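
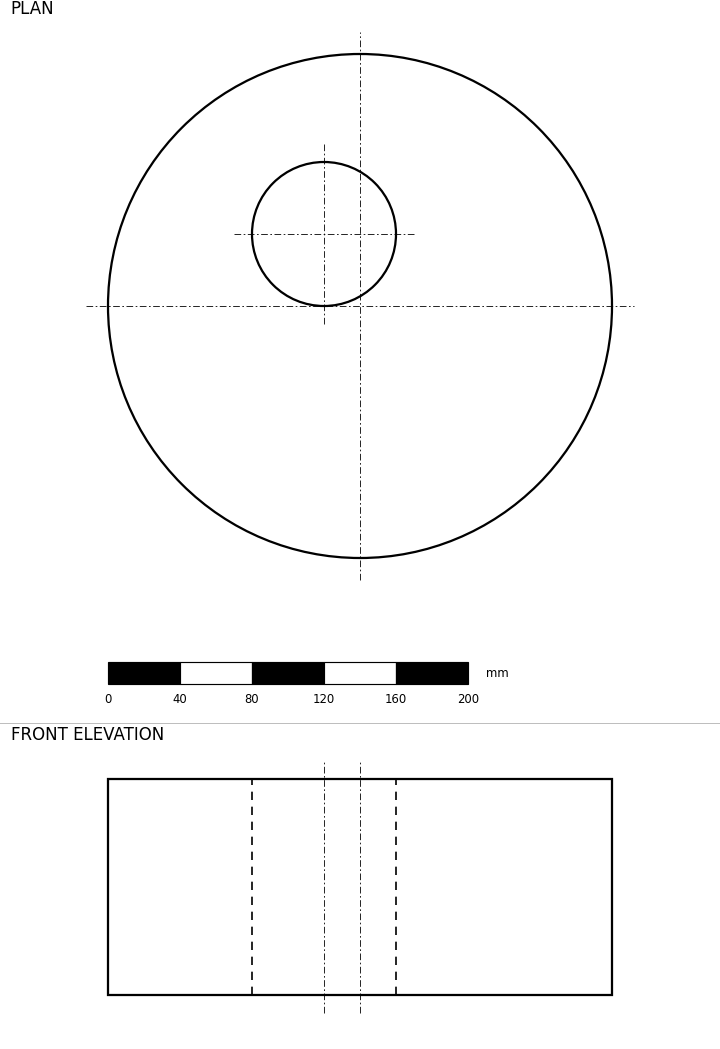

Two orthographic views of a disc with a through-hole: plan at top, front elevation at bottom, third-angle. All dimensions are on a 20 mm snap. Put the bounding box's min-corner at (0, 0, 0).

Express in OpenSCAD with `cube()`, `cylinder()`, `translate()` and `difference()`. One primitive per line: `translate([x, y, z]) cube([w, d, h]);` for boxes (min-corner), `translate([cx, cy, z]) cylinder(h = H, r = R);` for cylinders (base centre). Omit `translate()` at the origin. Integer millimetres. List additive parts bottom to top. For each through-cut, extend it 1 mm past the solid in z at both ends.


difference() {
  translate([140, 140, 0]) cylinder(h = 120, r = 140);
  translate([120, 180, -1]) cylinder(h = 122, r = 40);
}


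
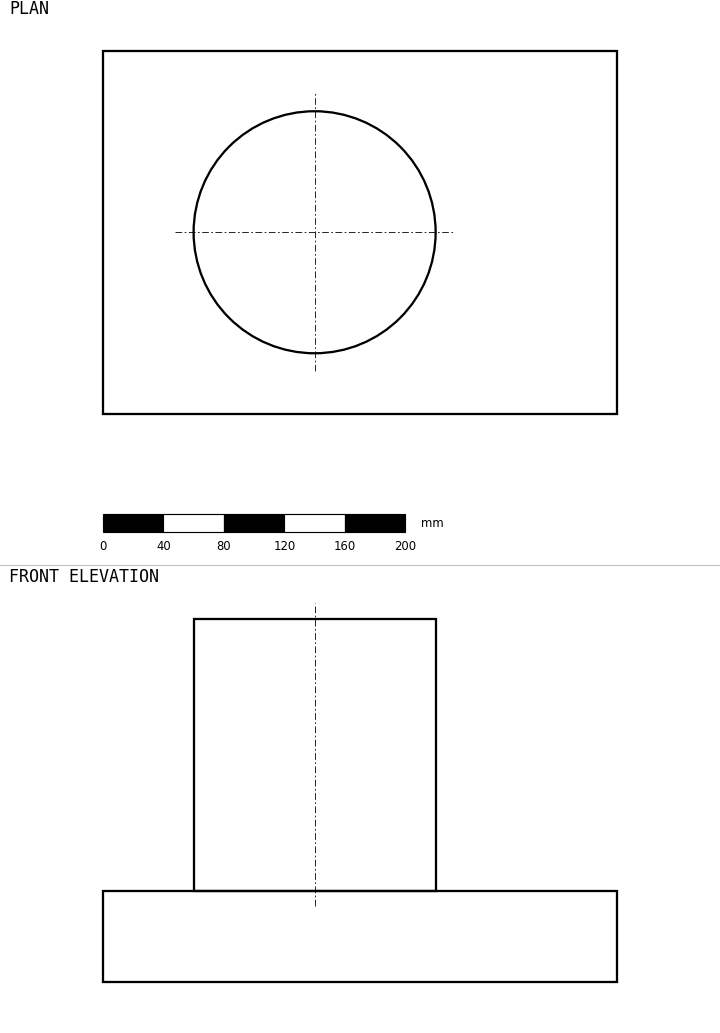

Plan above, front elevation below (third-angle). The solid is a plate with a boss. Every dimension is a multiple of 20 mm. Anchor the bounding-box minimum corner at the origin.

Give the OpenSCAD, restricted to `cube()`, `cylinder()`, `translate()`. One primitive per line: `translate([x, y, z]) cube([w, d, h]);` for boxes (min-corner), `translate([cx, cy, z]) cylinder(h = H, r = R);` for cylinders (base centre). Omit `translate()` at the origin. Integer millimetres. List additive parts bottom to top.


cube([340, 240, 60]);
translate([140, 120, 60]) cylinder(h = 180, r = 80);


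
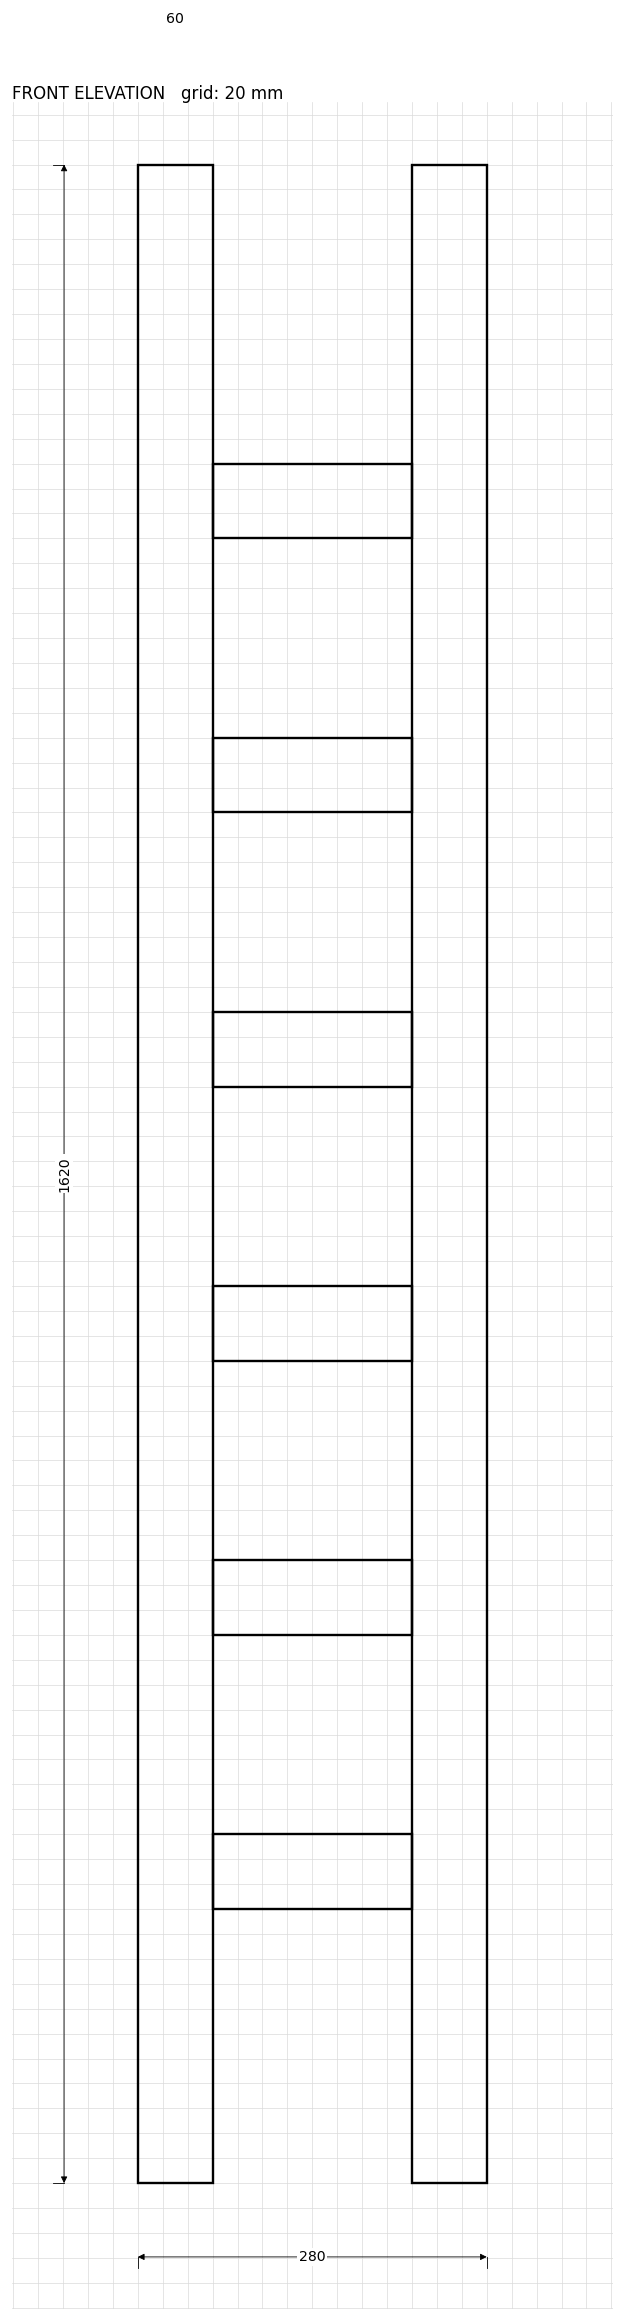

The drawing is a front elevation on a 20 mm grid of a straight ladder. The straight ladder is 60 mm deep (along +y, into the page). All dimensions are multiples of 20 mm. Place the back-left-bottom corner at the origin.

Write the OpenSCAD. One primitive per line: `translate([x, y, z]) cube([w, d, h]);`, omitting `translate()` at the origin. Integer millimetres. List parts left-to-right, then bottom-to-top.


cube([60, 60, 1620]);
translate([60, 0, 220]) cube([160, 60, 60]);
translate([60, 0, 440]) cube([160, 60, 60]);
translate([60, 0, 660]) cube([160, 60, 60]);
translate([60, 0, 880]) cube([160, 60, 60]);
translate([60, 0, 1100]) cube([160, 60, 60]);
translate([60, 0, 1320]) cube([160, 60, 60]);
translate([220, 0, 0]) cube([60, 60, 1620]);


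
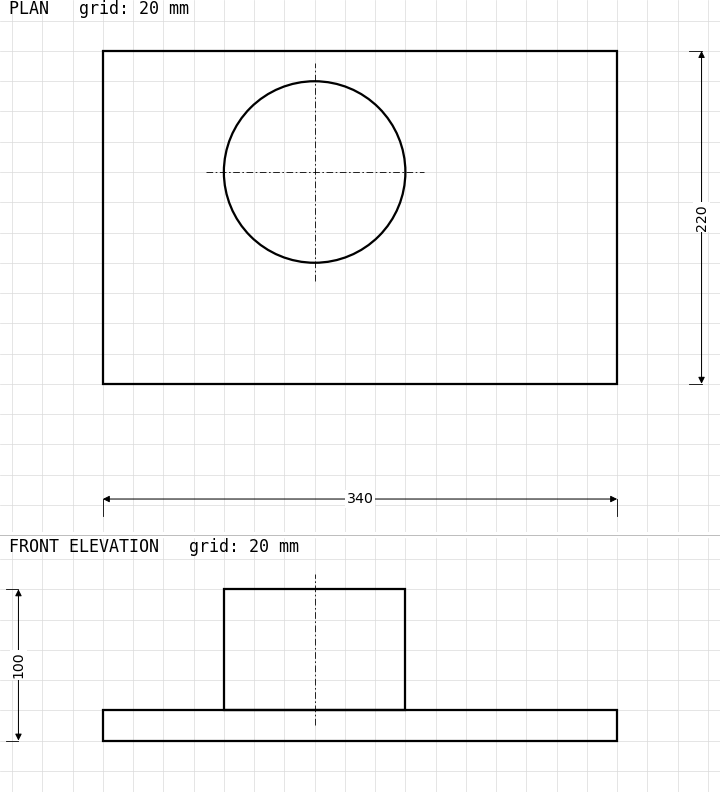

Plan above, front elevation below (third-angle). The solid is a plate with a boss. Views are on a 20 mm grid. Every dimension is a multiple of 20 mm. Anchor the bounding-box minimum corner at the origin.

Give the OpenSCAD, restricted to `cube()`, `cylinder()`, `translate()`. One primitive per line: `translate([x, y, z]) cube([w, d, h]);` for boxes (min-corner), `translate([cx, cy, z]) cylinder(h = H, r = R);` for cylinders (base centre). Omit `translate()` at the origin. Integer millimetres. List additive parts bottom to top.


cube([340, 220, 20]);
translate([140, 140, 20]) cylinder(h = 80, r = 60);


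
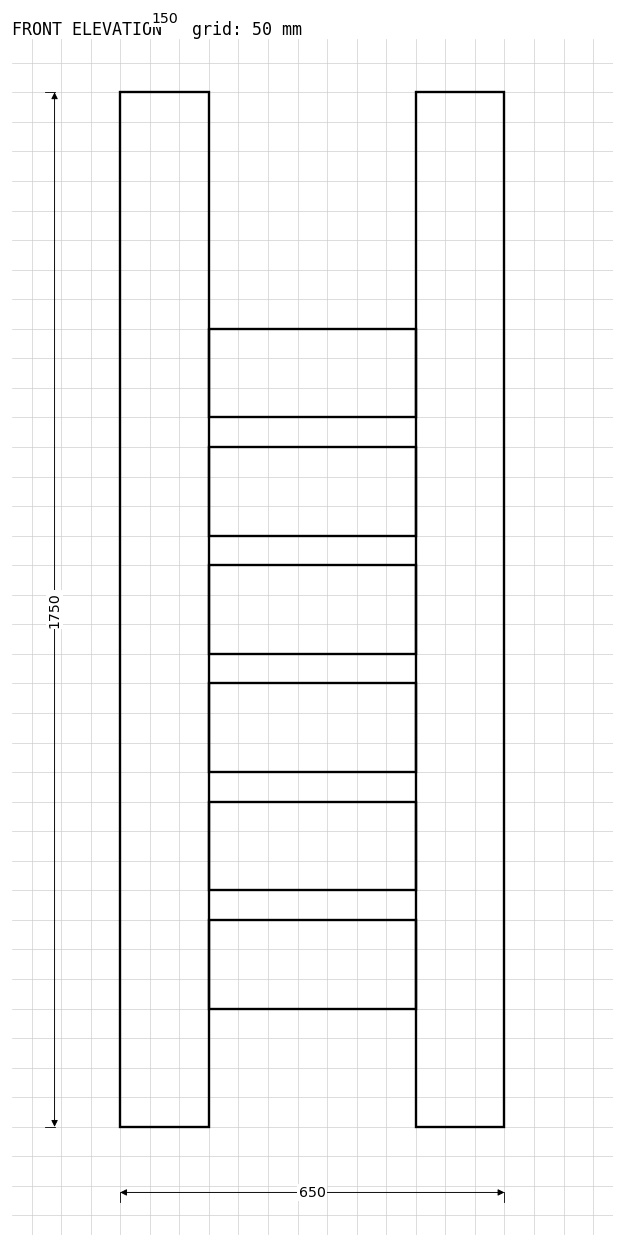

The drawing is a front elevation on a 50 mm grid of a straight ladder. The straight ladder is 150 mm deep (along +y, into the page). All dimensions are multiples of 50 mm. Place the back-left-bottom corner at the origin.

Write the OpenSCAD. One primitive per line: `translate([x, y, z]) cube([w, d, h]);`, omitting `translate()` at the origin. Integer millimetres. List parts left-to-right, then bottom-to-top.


cube([150, 150, 1750]);
translate([150, 0, 200]) cube([350, 150, 150]);
translate([150, 0, 400]) cube([350, 150, 150]);
translate([150, 0, 600]) cube([350, 150, 150]);
translate([150, 0, 800]) cube([350, 150, 150]);
translate([150, 0, 1000]) cube([350, 150, 150]);
translate([150, 0, 1200]) cube([350, 150, 150]);
translate([500, 0, 0]) cube([150, 150, 1750]);


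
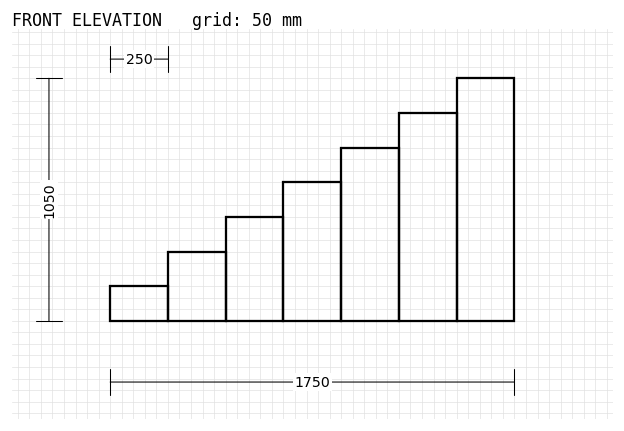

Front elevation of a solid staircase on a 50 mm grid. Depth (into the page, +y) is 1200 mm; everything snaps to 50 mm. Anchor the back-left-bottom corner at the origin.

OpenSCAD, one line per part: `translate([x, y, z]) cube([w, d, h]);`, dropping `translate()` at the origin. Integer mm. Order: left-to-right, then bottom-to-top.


cube([250, 1200, 150]);
translate([250, 0, 0]) cube([250, 1200, 300]);
translate([500, 0, 0]) cube([250, 1200, 450]);
translate([750, 0, 0]) cube([250, 1200, 600]);
translate([1000, 0, 0]) cube([250, 1200, 750]);
translate([1250, 0, 0]) cube([250, 1200, 900]);
translate([1500, 0, 0]) cube([250, 1200, 1050]);


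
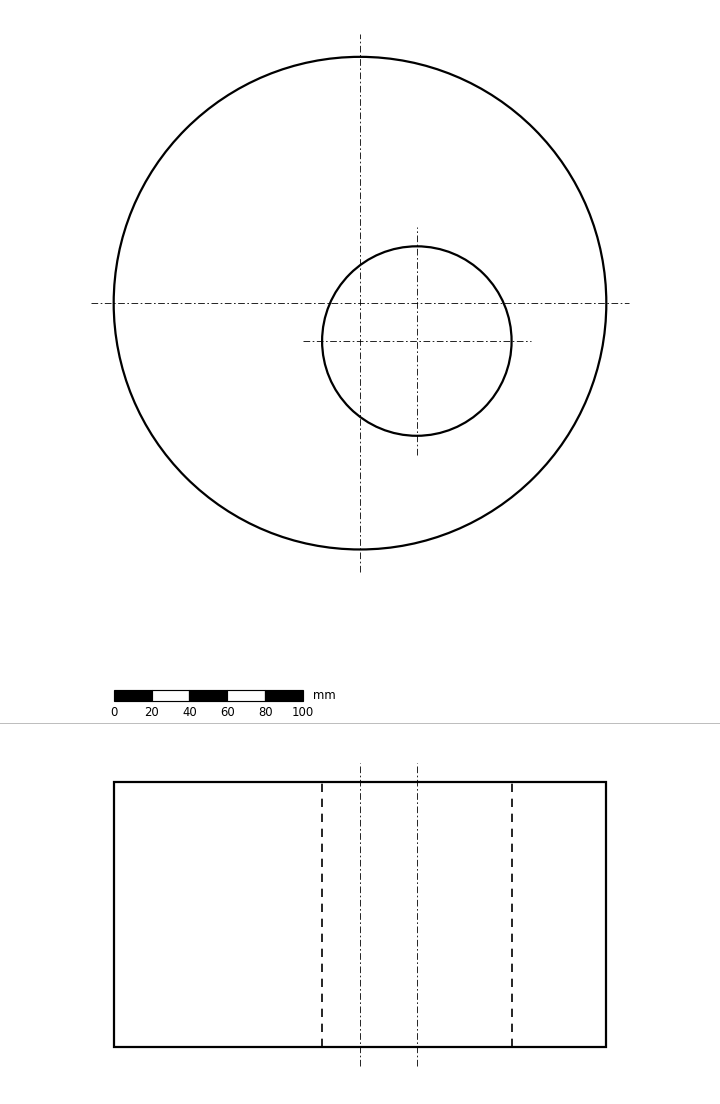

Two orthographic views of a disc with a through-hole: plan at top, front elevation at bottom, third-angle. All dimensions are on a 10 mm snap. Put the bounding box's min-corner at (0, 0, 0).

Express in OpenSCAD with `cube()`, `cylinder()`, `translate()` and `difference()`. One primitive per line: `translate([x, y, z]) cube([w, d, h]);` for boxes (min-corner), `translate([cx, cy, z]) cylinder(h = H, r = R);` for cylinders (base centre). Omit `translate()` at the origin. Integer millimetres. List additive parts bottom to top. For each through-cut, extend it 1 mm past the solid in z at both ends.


difference() {
  translate([130, 130, 0]) cylinder(h = 140, r = 130);
  translate([160, 110, -1]) cylinder(h = 142, r = 50);
}


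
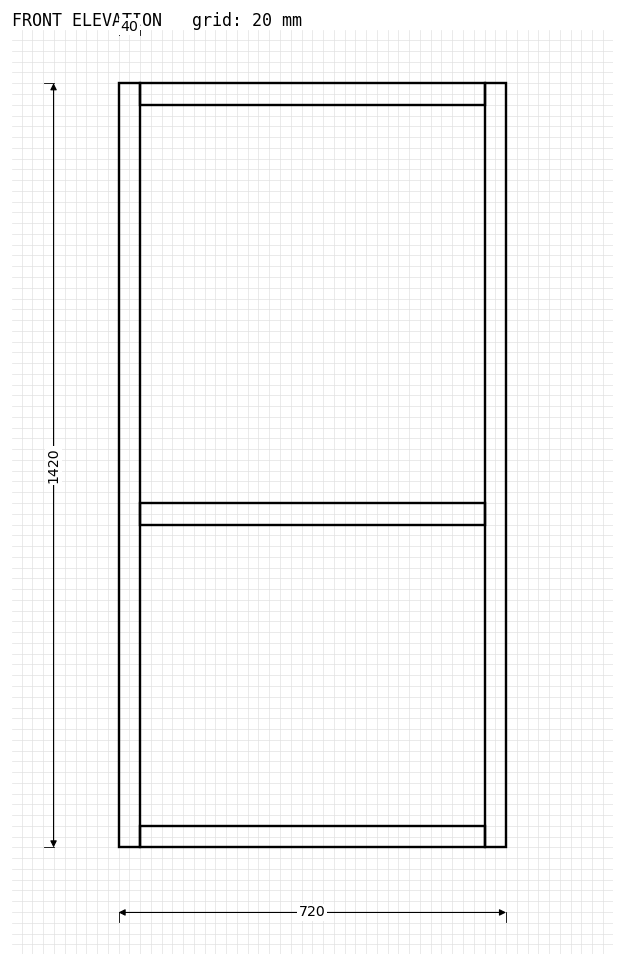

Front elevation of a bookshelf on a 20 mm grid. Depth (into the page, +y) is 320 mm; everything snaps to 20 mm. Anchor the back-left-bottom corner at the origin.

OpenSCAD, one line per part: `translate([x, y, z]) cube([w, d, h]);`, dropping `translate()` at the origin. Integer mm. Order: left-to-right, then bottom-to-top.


cube([40, 320, 1420]);
translate([40, 0, 0]) cube([640, 320, 40]);
translate([40, 0, 600]) cube([640, 320, 40]);
translate([40, 0, 1380]) cube([640, 320, 40]);
translate([680, 0, 0]) cube([40, 320, 1420]);


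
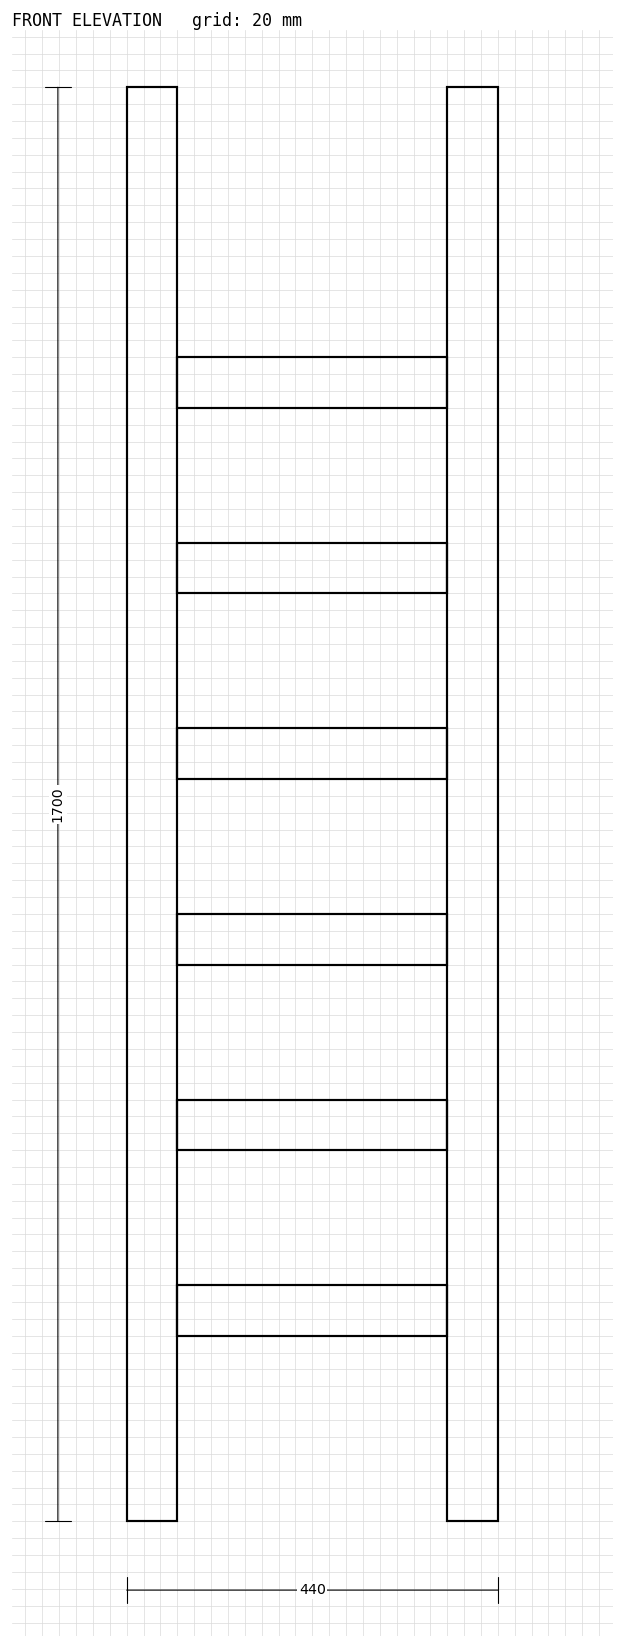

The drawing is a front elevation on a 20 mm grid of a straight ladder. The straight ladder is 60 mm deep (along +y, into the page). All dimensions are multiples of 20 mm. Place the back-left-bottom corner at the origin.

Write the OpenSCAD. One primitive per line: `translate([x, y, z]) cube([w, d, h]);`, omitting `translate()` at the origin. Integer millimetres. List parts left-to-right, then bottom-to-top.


cube([60, 60, 1700]);
translate([60, 0, 220]) cube([320, 60, 60]);
translate([60, 0, 440]) cube([320, 60, 60]);
translate([60, 0, 660]) cube([320, 60, 60]);
translate([60, 0, 880]) cube([320, 60, 60]);
translate([60, 0, 1100]) cube([320, 60, 60]);
translate([60, 0, 1320]) cube([320, 60, 60]);
translate([380, 0, 0]) cube([60, 60, 1700]);


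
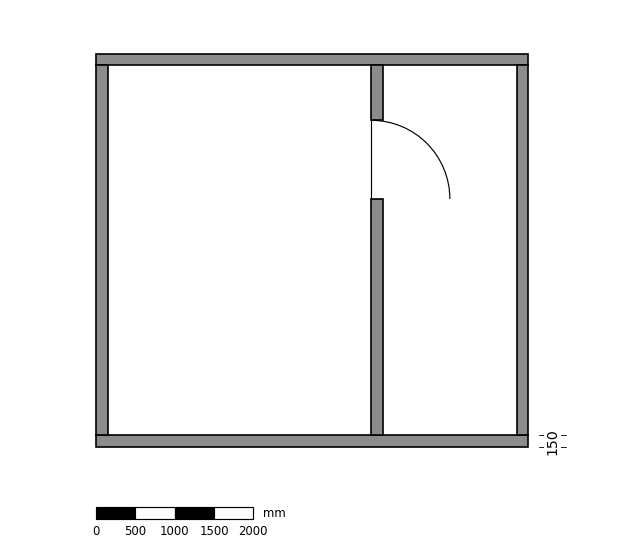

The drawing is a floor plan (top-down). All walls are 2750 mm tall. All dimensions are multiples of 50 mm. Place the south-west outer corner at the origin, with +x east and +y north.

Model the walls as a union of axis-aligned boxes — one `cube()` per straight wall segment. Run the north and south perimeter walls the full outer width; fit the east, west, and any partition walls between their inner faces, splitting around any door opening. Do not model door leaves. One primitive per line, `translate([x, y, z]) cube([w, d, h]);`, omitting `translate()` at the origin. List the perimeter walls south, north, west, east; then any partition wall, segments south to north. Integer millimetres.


cube([5500, 150, 2750]);
translate([0, 4850, 0]) cube([5500, 150, 2750]);
translate([0, 150, 0]) cube([150, 4700, 2750]);
translate([5350, 150, 0]) cube([150, 4700, 2750]);
translate([3500, 150, 0]) cube([150, 3000, 2750]);
translate([3500, 4150, 0]) cube([150, 700, 2750]);


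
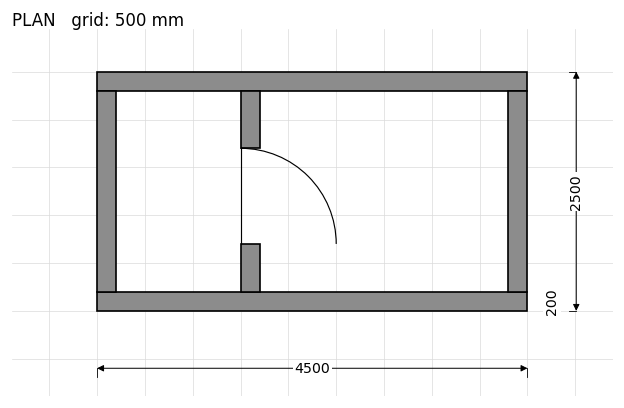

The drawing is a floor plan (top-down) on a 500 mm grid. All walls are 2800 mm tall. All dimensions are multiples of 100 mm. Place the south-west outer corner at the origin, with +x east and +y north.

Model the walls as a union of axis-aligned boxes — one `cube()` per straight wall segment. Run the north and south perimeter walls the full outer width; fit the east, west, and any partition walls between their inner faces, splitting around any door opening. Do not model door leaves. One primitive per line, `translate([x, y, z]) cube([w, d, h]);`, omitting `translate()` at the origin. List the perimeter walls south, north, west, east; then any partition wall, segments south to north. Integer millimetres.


cube([4500, 200, 2800]);
translate([0, 2300, 0]) cube([4500, 200, 2800]);
translate([0, 200, 0]) cube([200, 2100, 2800]);
translate([4300, 200, 0]) cube([200, 2100, 2800]);
translate([1500, 200, 0]) cube([200, 500, 2800]);
translate([1500, 1700, 0]) cube([200, 600, 2800]);


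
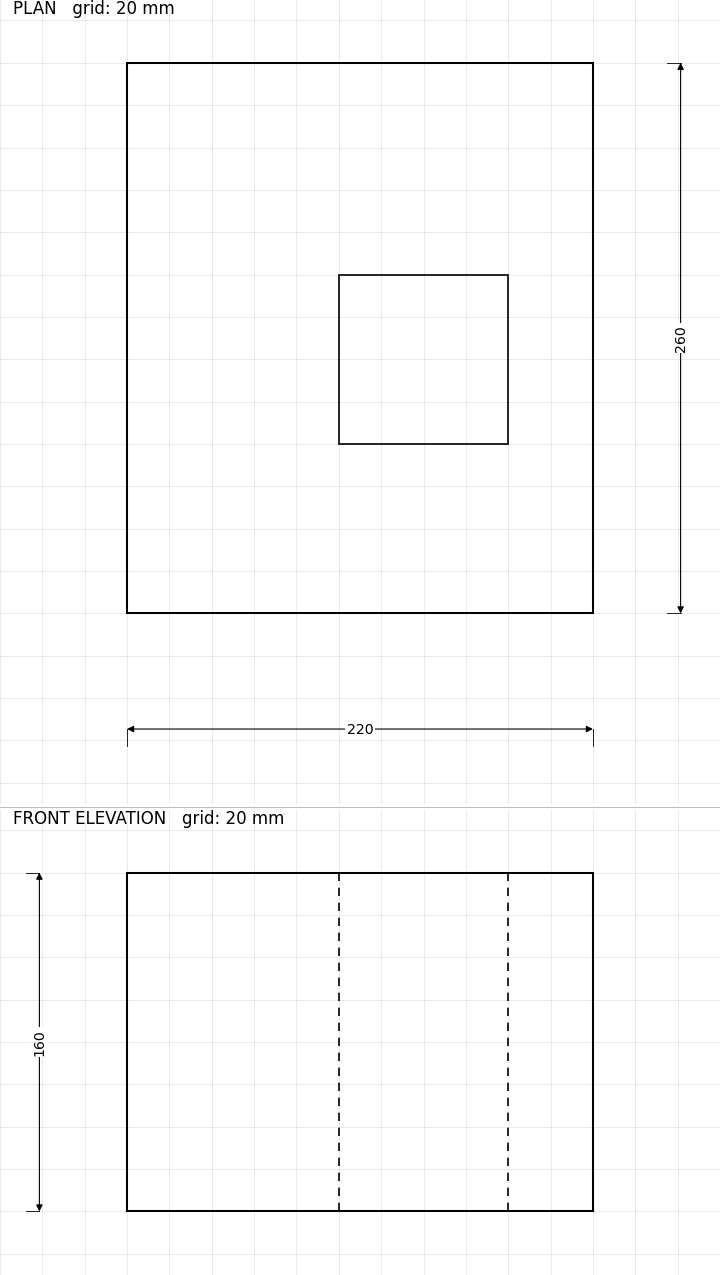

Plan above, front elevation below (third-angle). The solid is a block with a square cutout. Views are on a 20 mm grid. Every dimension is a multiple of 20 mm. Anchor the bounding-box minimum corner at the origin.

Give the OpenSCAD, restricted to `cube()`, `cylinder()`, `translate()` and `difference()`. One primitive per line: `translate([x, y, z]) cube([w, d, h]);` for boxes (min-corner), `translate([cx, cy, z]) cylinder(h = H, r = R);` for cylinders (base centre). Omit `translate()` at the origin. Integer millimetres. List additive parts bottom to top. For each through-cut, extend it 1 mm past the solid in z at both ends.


difference() {
  cube([220, 260, 160]);
  translate([100, 80, -1]) cube([80, 80, 162]);
}


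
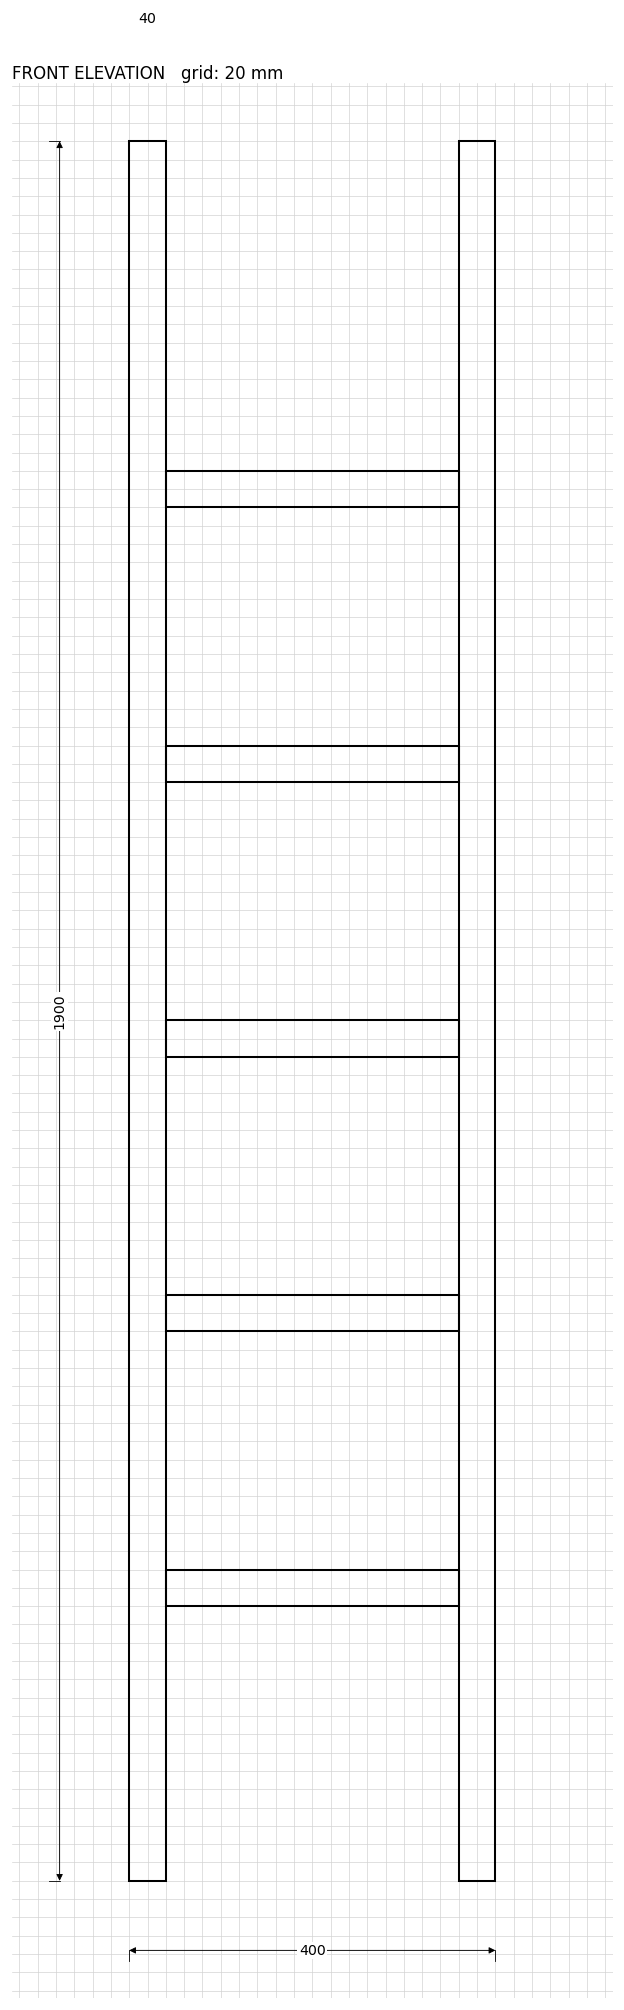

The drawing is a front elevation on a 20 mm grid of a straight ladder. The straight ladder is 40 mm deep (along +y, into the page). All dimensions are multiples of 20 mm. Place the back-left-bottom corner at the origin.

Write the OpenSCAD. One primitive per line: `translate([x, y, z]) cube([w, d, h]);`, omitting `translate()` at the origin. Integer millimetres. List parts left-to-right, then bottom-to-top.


cube([40, 40, 1900]);
translate([40, 0, 300]) cube([320, 40, 40]);
translate([40, 0, 600]) cube([320, 40, 40]);
translate([40, 0, 900]) cube([320, 40, 40]);
translate([40, 0, 1200]) cube([320, 40, 40]);
translate([40, 0, 1500]) cube([320, 40, 40]);
translate([360, 0, 0]) cube([40, 40, 1900]);


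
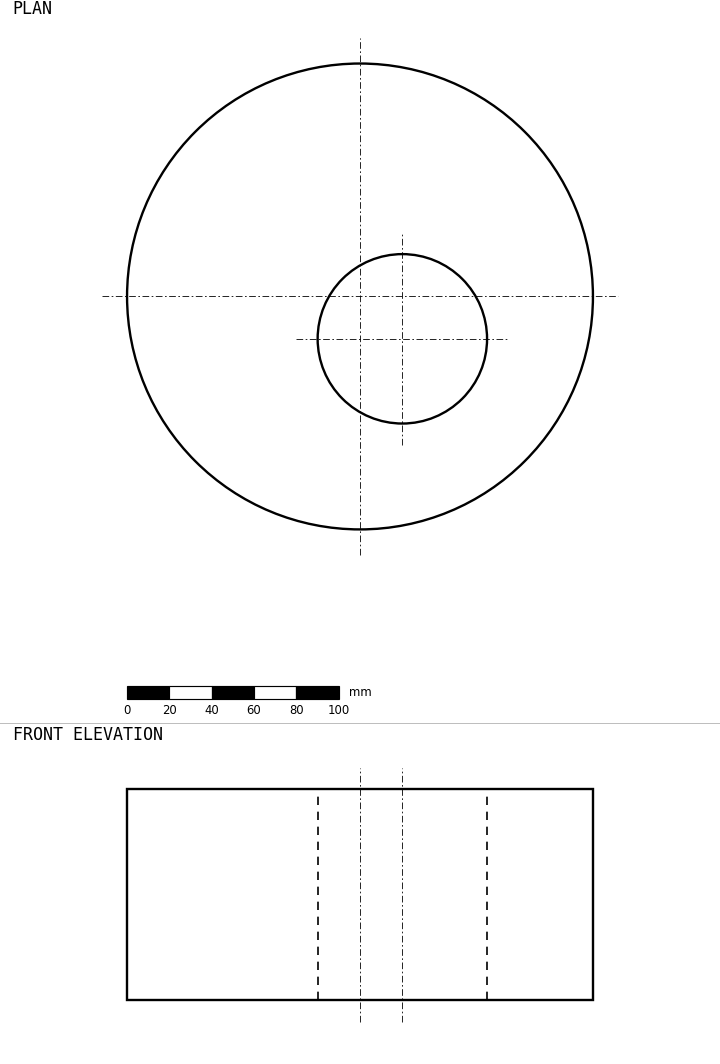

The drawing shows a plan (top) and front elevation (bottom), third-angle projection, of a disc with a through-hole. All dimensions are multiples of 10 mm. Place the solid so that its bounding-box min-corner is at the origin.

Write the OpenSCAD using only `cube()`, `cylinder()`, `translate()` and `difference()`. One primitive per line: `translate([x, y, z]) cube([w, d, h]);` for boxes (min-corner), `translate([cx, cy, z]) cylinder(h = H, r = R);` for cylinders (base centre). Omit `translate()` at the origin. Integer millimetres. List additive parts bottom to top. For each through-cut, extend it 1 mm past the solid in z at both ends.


difference() {
  translate([110, 110, 0]) cylinder(h = 100, r = 110);
  translate([130, 90, -1]) cylinder(h = 102, r = 40);
}


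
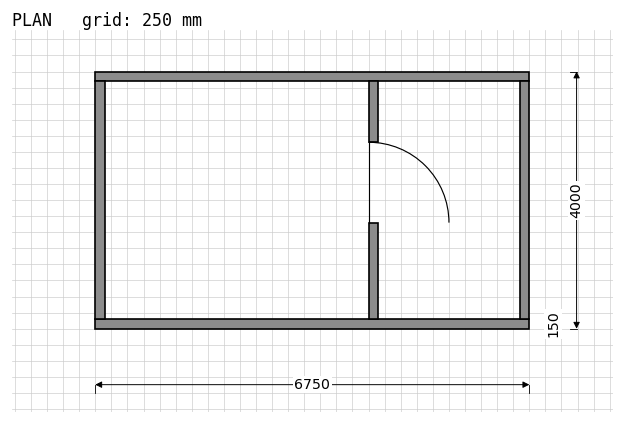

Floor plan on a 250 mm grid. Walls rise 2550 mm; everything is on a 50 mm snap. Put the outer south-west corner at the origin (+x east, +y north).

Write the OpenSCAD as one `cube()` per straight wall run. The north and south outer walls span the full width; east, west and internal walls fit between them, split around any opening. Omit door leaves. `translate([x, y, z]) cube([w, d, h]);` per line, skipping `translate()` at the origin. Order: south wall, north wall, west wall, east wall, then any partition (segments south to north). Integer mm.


cube([6750, 150, 2550]);
translate([0, 3850, 0]) cube([6750, 150, 2550]);
translate([0, 150, 0]) cube([150, 3700, 2550]);
translate([6600, 150, 0]) cube([150, 3700, 2550]);
translate([4250, 150, 0]) cube([150, 1500, 2550]);
translate([4250, 2900, 0]) cube([150, 950, 2550]);


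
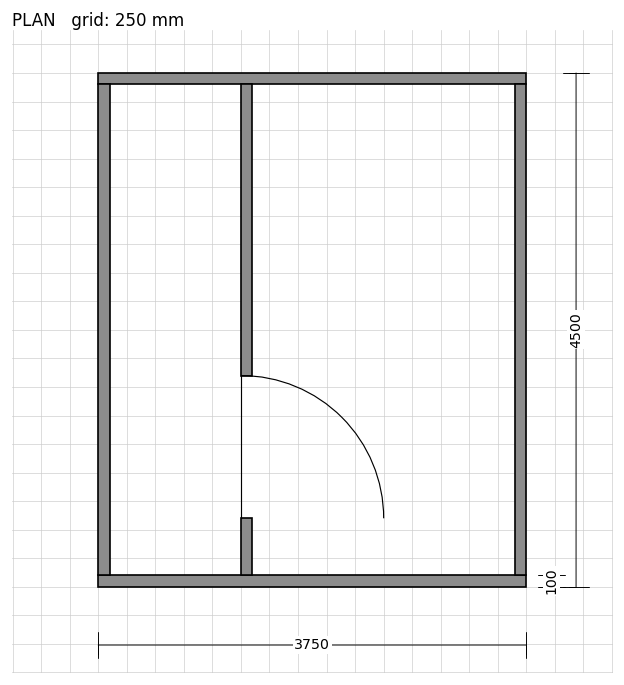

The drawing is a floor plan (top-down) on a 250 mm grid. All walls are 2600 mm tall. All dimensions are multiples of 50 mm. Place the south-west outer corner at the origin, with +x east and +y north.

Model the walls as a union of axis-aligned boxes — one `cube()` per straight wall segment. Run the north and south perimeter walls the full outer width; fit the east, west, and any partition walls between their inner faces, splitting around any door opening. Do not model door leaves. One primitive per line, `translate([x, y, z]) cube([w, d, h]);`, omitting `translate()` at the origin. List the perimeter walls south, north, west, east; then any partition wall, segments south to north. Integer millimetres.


cube([3750, 100, 2600]);
translate([0, 4400, 0]) cube([3750, 100, 2600]);
translate([0, 100, 0]) cube([100, 4300, 2600]);
translate([3650, 100, 0]) cube([100, 4300, 2600]);
translate([1250, 100, 0]) cube([100, 500, 2600]);
translate([1250, 1850, 0]) cube([100, 2550, 2600]);


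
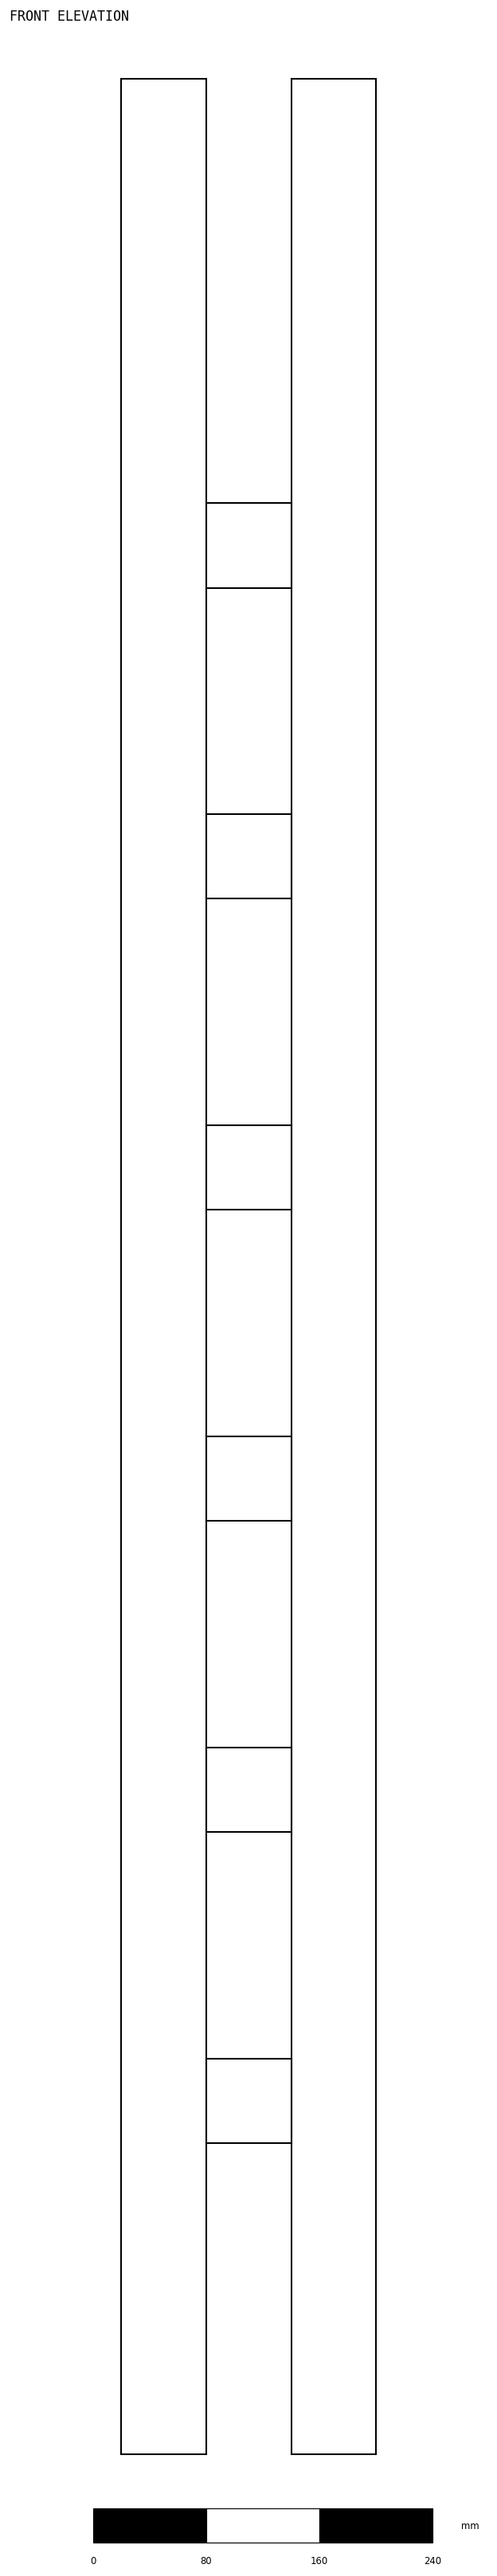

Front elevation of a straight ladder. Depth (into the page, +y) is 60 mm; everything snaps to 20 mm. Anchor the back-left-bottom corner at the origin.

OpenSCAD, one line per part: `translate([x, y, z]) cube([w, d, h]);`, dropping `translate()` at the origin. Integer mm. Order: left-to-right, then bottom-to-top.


cube([60, 60, 1680]);
translate([60, 0, 220]) cube([60, 60, 60]);
translate([60, 0, 440]) cube([60, 60, 60]);
translate([60, 0, 660]) cube([60, 60, 60]);
translate([60, 0, 880]) cube([60, 60, 60]);
translate([60, 0, 1100]) cube([60, 60, 60]);
translate([60, 0, 1320]) cube([60, 60, 60]);
translate([120, 0, 0]) cube([60, 60, 1680]);


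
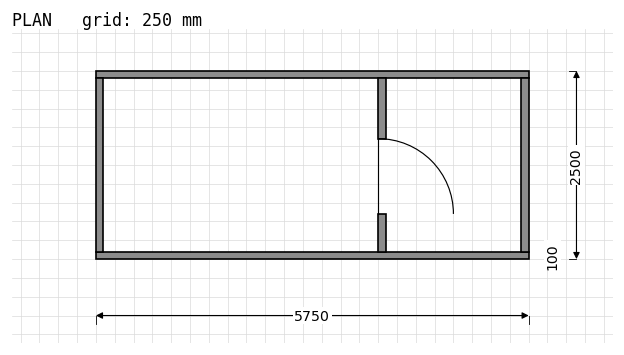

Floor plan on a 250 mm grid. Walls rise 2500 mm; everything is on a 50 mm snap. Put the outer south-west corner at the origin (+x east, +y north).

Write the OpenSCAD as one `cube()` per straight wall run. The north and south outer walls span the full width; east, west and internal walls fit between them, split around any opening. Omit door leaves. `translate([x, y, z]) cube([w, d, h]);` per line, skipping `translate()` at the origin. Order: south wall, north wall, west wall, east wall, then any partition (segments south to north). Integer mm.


cube([5750, 100, 2500]);
translate([0, 2400, 0]) cube([5750, 100, 2500]);
translate([0, 100, 0]) cube([100, 2300, 2500]);
translate([5650, 100, 0]) cube([100, 2300, 2500]);
translate([3750, 100, 0]) cube([100, 500, 2500]);
translate([3750, 1600, 0]) cube([100, 800, 2500]);


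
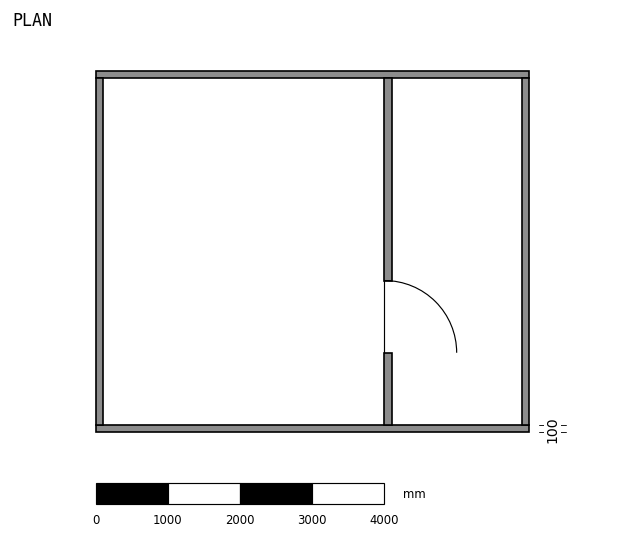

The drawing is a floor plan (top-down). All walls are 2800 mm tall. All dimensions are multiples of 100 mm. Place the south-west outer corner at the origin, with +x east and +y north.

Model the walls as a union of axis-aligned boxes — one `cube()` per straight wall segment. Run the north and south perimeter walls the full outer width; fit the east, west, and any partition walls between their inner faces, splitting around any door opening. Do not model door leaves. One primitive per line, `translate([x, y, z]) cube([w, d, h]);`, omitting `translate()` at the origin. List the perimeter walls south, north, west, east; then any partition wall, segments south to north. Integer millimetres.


cube([6000, 100, 2800]);
translate([0, 4900, 0]) cube([6000, 100, 2800]);
translate([0, 100, 0]) cube([100, 4800, 2800]);
translate([5900, 100, 0]) cube([100, 4800, 2800]);
translate([4000, 100, 0]) cube([100, 1000, 2800]);
translate([4000, 2100, 0]) cube([100, 2800, 2800]);


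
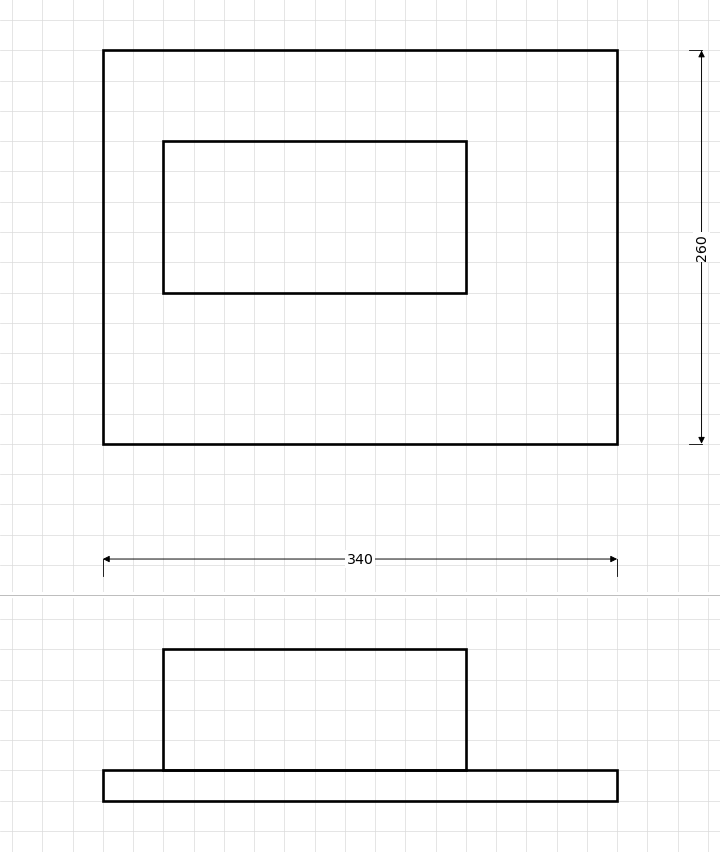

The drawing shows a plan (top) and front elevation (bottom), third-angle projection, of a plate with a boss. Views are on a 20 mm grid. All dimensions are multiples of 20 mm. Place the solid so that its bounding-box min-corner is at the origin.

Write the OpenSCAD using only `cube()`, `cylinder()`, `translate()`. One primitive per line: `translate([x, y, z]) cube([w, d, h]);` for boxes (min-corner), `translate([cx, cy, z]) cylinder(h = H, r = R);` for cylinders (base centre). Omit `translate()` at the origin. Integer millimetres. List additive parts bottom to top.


cube([340, 260, 20]);
translate([40, 100, 20]) cube([200, 100, 80]);


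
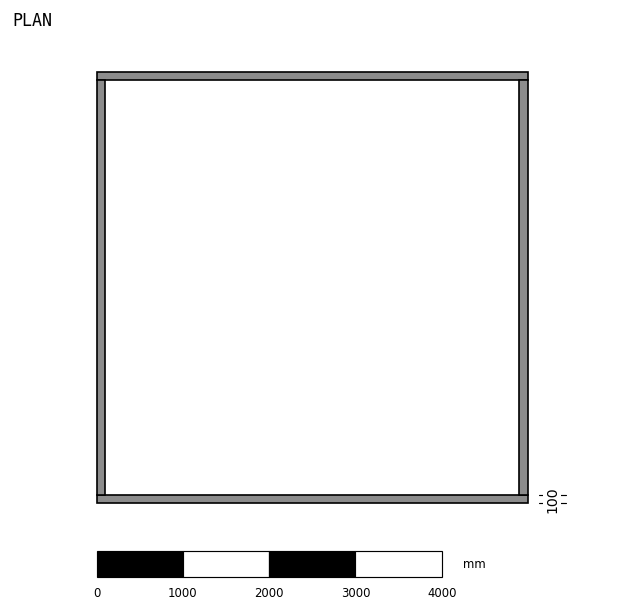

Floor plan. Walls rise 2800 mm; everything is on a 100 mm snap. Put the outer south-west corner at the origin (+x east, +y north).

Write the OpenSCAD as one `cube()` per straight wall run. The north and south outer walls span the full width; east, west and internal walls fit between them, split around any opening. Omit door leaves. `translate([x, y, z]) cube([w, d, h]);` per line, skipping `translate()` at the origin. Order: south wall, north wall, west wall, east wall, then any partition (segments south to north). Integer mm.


cube([5000, 100, 2800]);
translate([0, 4900, 0]) cube([5000, 100, 2800]);
translate([0, 100, 0]) cube([100, 4800, 2800]);
translate([4900, 100, 0]) cube([100, 4800, 2800]);


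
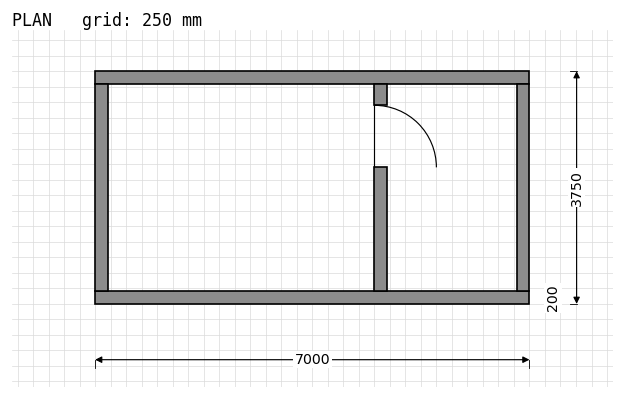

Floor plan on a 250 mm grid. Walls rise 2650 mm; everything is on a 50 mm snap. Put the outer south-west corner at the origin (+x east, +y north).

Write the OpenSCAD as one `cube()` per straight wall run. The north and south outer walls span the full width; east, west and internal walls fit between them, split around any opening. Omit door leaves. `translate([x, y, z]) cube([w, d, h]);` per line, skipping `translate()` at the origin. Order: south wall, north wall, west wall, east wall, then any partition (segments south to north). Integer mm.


cube([7000, 200, 2650]);
translate([0, 3550, 0]) cube([7000, 200, 2650]);
translate([0, 200, 0]) cube([200, 3350, 2650]);
translate([6800, 200, 0]) cube([200, 3350, 2650]);
translate([4500, 200, 0]) cube([200, 2000, 2650]);
translate([4500, 3200, 0]) cube([200, 350, 2650]);


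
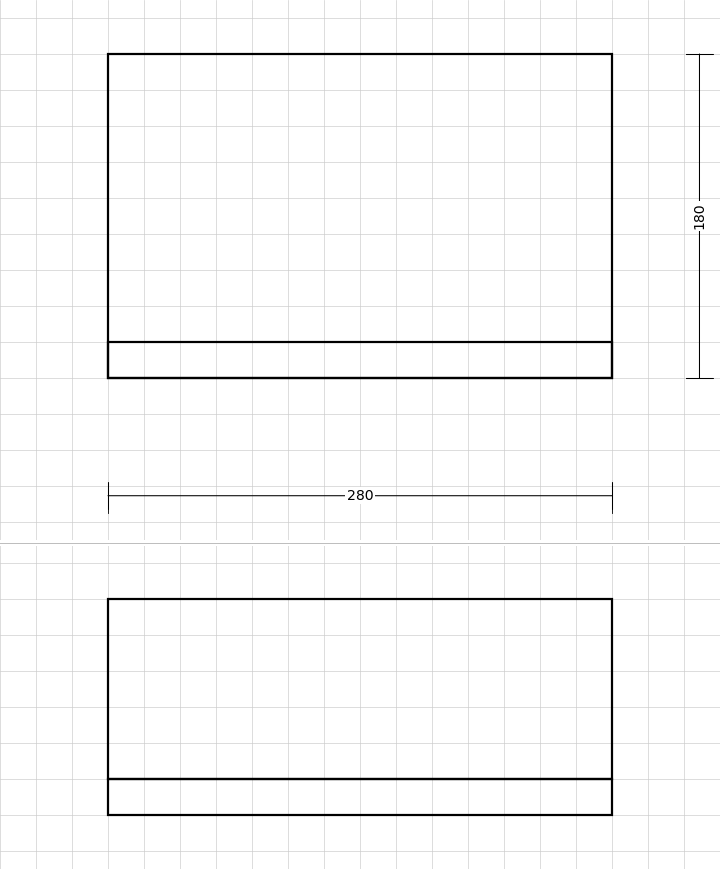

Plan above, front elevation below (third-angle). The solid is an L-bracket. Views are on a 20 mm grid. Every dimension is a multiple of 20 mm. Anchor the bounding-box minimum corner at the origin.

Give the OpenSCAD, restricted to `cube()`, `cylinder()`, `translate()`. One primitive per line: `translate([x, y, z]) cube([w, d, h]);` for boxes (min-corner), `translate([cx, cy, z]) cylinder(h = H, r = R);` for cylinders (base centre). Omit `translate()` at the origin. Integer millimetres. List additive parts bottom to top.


cube([280, 180, 20]);
translate([0, 0, 20]) cube([280, 20, 100]);


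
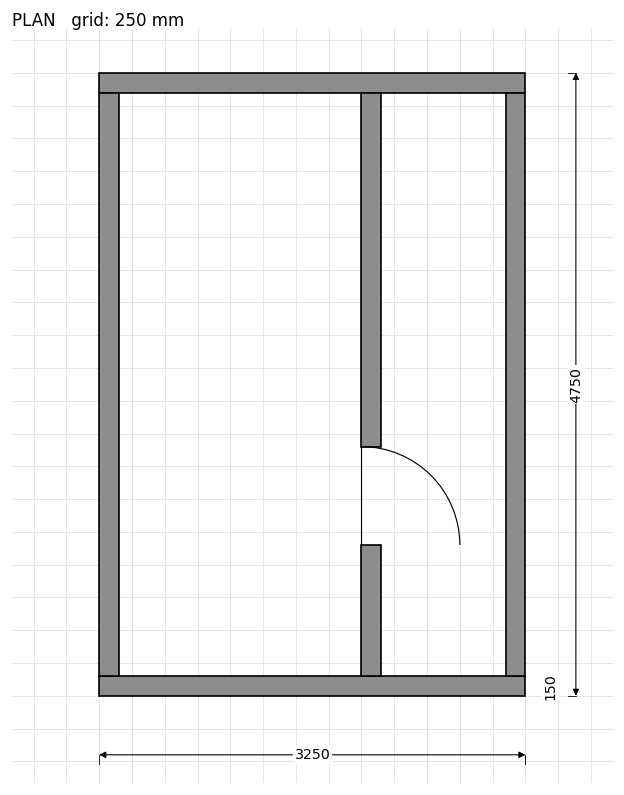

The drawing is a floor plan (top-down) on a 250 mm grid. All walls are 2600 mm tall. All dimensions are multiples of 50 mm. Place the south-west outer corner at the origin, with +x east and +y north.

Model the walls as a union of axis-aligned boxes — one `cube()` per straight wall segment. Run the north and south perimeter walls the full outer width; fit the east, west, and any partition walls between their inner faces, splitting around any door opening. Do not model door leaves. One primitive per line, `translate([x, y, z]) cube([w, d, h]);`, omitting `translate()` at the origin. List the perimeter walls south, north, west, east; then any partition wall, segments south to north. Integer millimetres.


cube([3250, 150, 2600]);
translate([0, 4600, 0]) cube([3250, 150, 2600]);
translate([0, 150, 0]) cube([150, 4450, 2600]);
translate([3100, 150, 0]) cube([150, 4450, 2600]);
translate([2000, 150, 0]) cube([150, 1000, 2600]);
translate([2000, 1900, 0]) cube([150, 2700, 2600]);


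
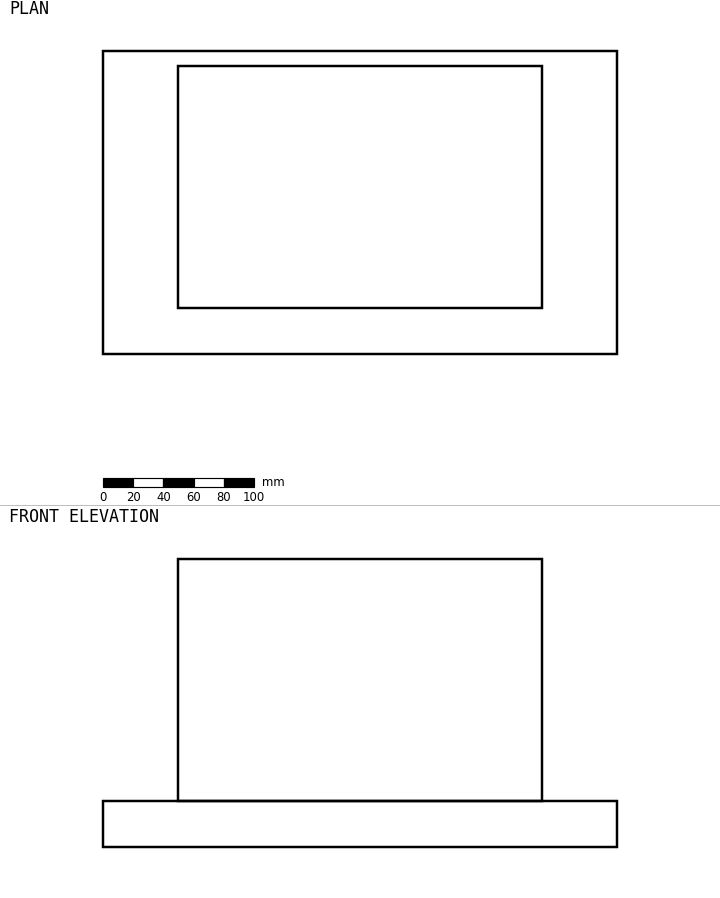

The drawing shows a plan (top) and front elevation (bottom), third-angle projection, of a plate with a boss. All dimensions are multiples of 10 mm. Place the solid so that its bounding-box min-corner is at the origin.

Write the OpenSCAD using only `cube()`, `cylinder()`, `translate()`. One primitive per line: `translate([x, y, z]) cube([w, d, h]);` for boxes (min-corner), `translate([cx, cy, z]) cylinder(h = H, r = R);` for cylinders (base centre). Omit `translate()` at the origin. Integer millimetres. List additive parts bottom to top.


cube([340, 200, 30]);
translate([50, 30, 30]) cube([240, 160, 160]);


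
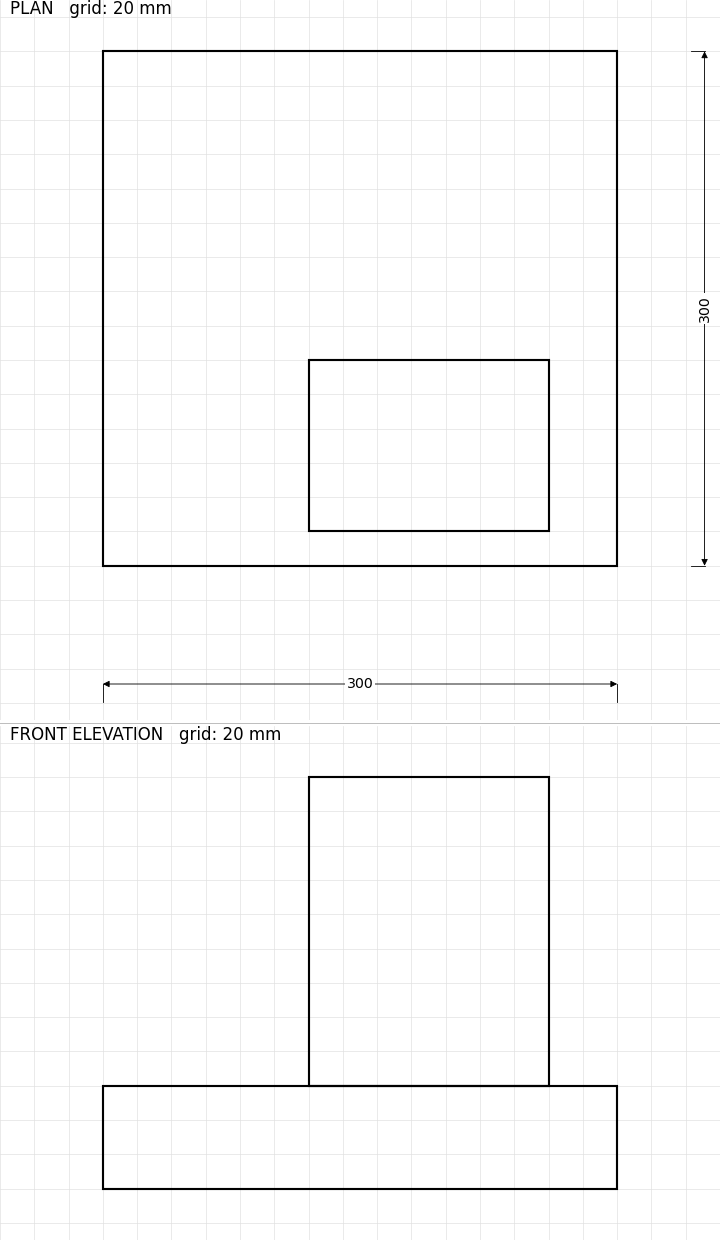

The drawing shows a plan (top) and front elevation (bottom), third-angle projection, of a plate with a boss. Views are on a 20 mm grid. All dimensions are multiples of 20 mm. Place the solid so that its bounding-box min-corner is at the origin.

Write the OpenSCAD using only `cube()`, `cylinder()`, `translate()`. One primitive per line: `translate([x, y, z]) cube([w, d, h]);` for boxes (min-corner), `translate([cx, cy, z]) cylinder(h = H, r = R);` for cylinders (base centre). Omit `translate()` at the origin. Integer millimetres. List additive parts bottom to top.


cube([300, 300, 60]);
translate([120, 20, 60]) cube([140, 100, 180]);


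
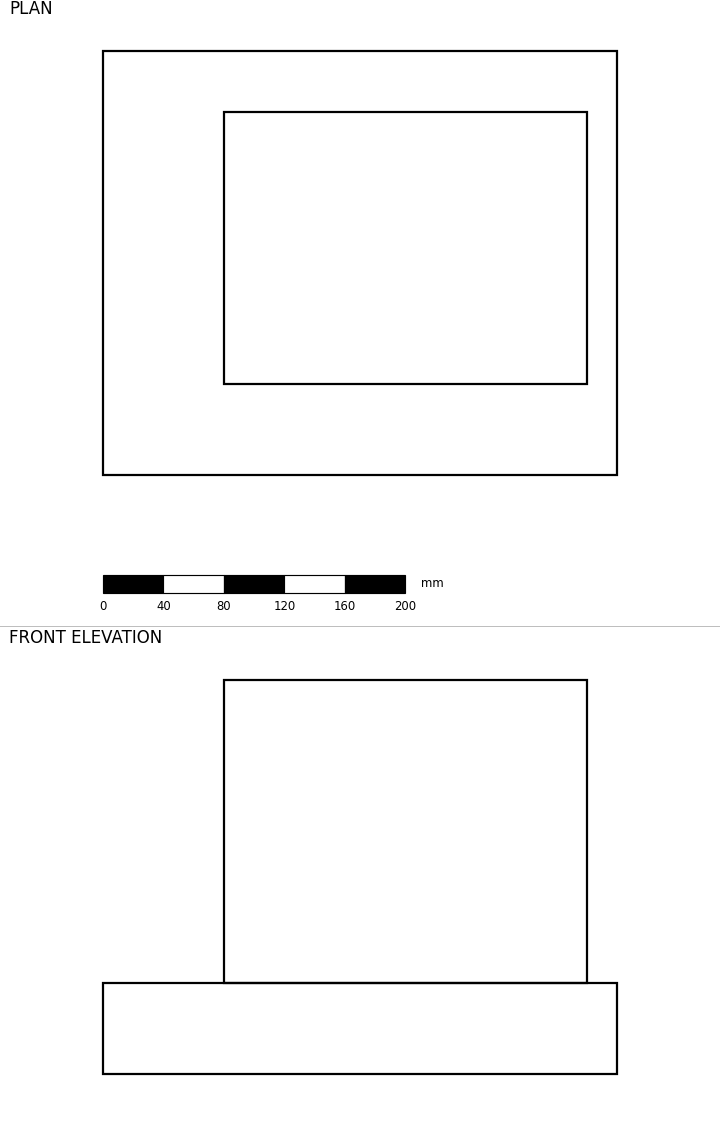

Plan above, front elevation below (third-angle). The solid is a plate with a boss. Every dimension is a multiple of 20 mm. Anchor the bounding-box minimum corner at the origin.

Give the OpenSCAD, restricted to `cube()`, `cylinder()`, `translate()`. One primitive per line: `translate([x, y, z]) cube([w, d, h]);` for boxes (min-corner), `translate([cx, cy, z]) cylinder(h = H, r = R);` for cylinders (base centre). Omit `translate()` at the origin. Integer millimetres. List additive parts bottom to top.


cube([340, 280, 60]);
translate([80, 60, 60]) cube([240, 180, 200]);


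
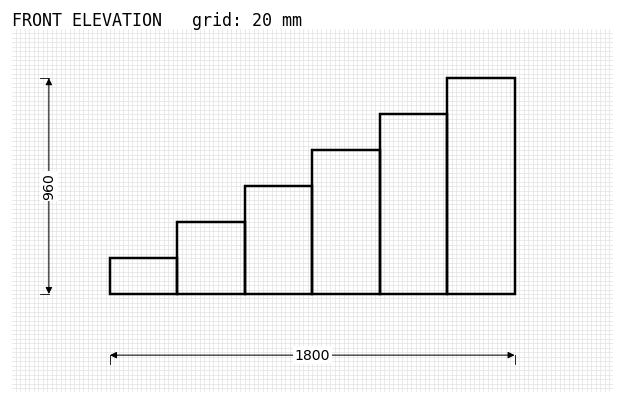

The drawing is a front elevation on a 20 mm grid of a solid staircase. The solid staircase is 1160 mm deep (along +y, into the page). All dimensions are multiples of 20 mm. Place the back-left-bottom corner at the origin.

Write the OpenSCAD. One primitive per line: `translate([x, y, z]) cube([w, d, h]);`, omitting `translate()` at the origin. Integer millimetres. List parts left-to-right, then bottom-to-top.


cube([300, 1160, 160]);
translate([300, 0, 0]) cube([300, 1160, 320]);
translate([600, 0, 0]) cube([300, 1160, 480]);
translate([900, 0, 0]) cube([300, 1160, 640]);
translate([1200, 0, 0]) cube([300, 1160, 800]);
translate([1500, 0, 0]) cube([300, 1160, 960]);


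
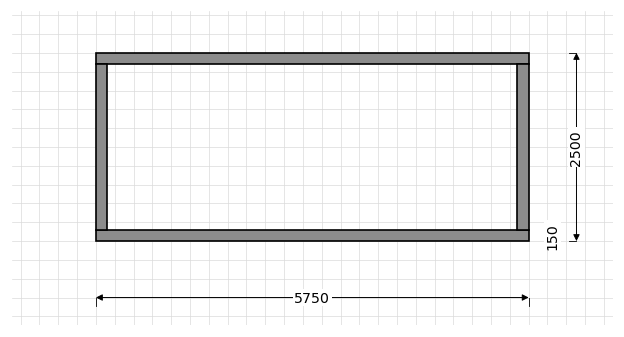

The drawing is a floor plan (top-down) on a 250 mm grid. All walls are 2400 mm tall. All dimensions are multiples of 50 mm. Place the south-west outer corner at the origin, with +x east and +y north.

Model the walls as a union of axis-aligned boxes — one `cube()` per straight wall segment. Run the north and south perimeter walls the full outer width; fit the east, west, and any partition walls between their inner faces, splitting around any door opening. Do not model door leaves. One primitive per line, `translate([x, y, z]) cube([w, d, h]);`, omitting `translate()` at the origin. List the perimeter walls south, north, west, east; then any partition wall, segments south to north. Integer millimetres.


cube([5750, 150, 2400]);
translate([0, 2350, 0]) cube([5750, 150, 2400]);
translate([0, 150, 0]) cube([150, 2200, 2400]);
translate([5600, 150, 0]) cube([150, 2200, 2400]);


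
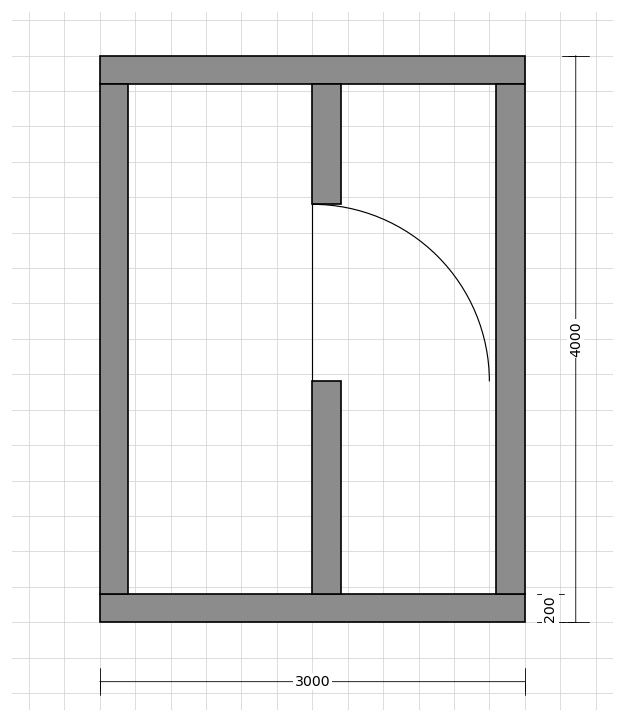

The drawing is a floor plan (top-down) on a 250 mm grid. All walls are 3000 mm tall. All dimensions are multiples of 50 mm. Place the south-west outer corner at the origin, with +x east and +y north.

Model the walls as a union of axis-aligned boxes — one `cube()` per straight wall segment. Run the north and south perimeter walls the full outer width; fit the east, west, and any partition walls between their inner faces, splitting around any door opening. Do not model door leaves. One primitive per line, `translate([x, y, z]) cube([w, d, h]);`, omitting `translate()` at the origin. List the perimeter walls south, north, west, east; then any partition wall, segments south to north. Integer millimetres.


cube([3000, 200, 3000]);
translate([0, 3800, 0]) cube([3000, 200, 3000]);
translate([0, 200, 0]) cube([200, 3600, 3000]);
translate([2800, 200, 0]) cube([200, 3600, 3000]);
translate([1500, 200, 0]) cube([200, 1500, 3000]);
translate([1500, 2950, 0]) cube([200, 850, 3000]);


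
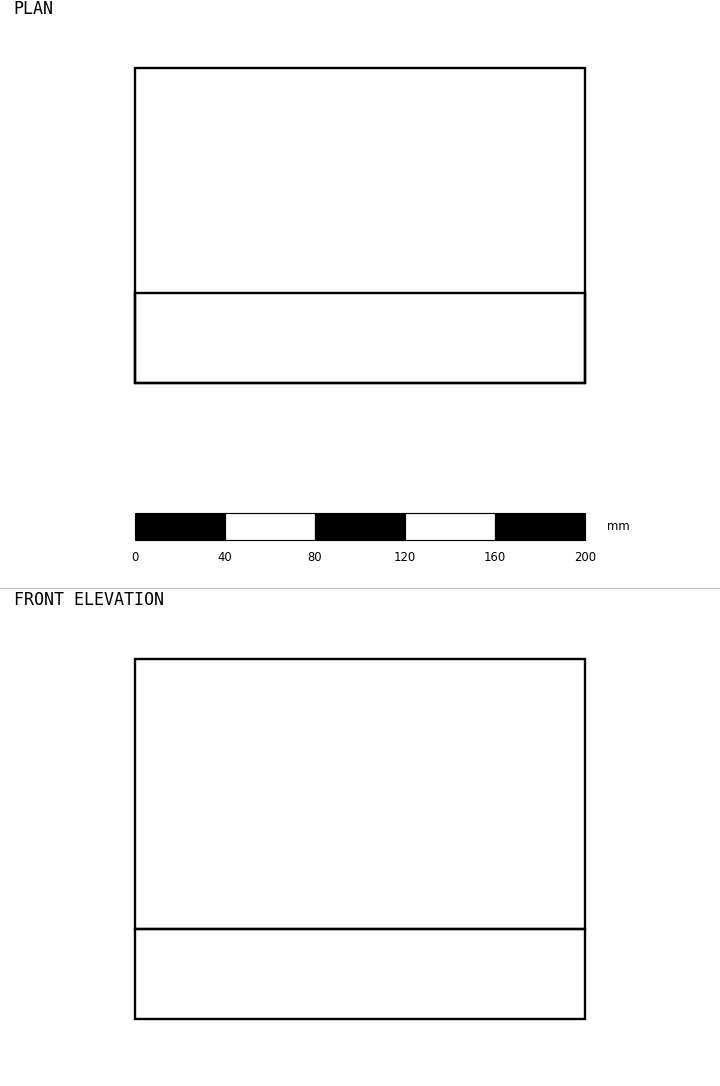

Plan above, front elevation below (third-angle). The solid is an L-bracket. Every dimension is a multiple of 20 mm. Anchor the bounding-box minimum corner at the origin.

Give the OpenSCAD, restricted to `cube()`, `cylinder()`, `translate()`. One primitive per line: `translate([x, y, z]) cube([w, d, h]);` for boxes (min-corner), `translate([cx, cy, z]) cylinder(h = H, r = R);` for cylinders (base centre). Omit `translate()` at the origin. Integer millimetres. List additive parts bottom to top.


cube([200, 140, 40]);
translate([0, 0, 40]) cube([200, 40, 120]);


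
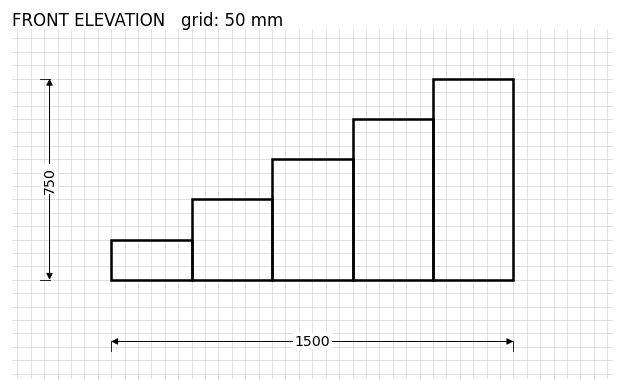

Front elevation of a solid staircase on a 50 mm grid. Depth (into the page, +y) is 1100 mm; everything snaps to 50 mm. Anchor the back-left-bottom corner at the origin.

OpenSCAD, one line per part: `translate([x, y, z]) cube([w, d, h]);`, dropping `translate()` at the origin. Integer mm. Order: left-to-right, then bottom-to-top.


cube([300, 1100, 150]);
translate([300, 0, 0]) cube([300, 1100, 300]);
translate([600, 0, 0]) cube([300, 1100, 450]);
translate([900, 0, 0]) cube([300, 1100, 600]);
translate([1200, 0, 0]) cube([300, 1100, 750]);


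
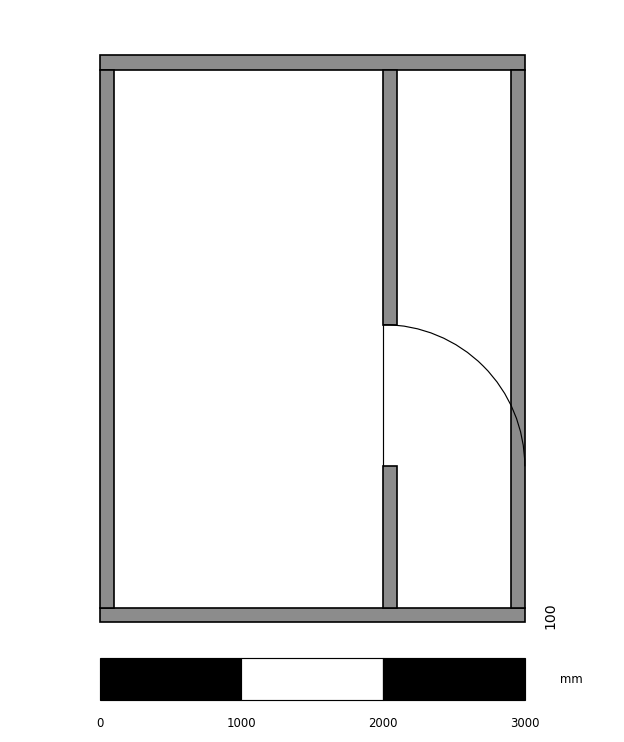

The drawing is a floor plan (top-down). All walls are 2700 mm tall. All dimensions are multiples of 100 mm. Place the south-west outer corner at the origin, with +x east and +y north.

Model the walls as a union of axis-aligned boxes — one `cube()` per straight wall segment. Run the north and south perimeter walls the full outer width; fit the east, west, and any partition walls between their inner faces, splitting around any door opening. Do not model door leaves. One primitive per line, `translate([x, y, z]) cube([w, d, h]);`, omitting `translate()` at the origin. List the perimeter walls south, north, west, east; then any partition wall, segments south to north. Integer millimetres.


cube([3000, 100, 2700]);
translate([0, 3900, 0]) cube([3000, 100, 2700]);
translate([0, 100, 0]) cube([100, 3800, 2700]);
translate([2900, 100, 0]) cube([100, 3800, 2700]);
translate([2000, 100, 0]) cube([100, 1000, 2700]);
translate([2000, 2100, 0]) cube([100, 1800, 2700]);


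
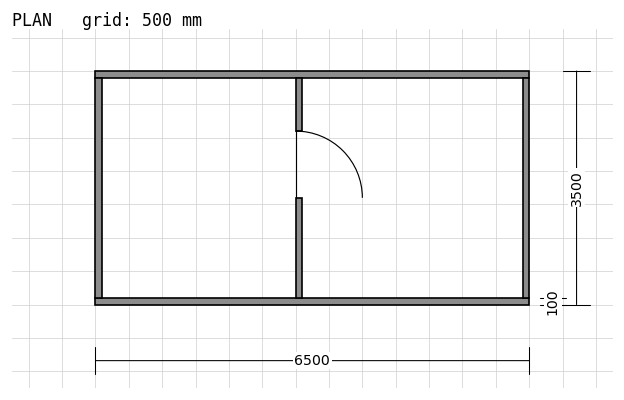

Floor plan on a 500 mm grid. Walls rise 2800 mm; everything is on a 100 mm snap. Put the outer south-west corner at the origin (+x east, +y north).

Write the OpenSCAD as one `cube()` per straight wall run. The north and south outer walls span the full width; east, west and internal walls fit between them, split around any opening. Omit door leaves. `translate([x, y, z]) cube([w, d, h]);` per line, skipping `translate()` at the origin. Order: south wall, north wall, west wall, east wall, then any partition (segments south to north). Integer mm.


cube([6500, 100, 2800]);
translate([0, 3400, 0]) cube([6500, 100, 2800]);
translate([0, 100, 0]) cube([100, 3300, 2800]);
translate([6400, 100, 0]) cube([100, 3300, 2800]);
translate([3000, 100, 0]) cube([100, 1500, 2800]);
translate([3000, 2600, 0]) cube([100, 800, 2800]);


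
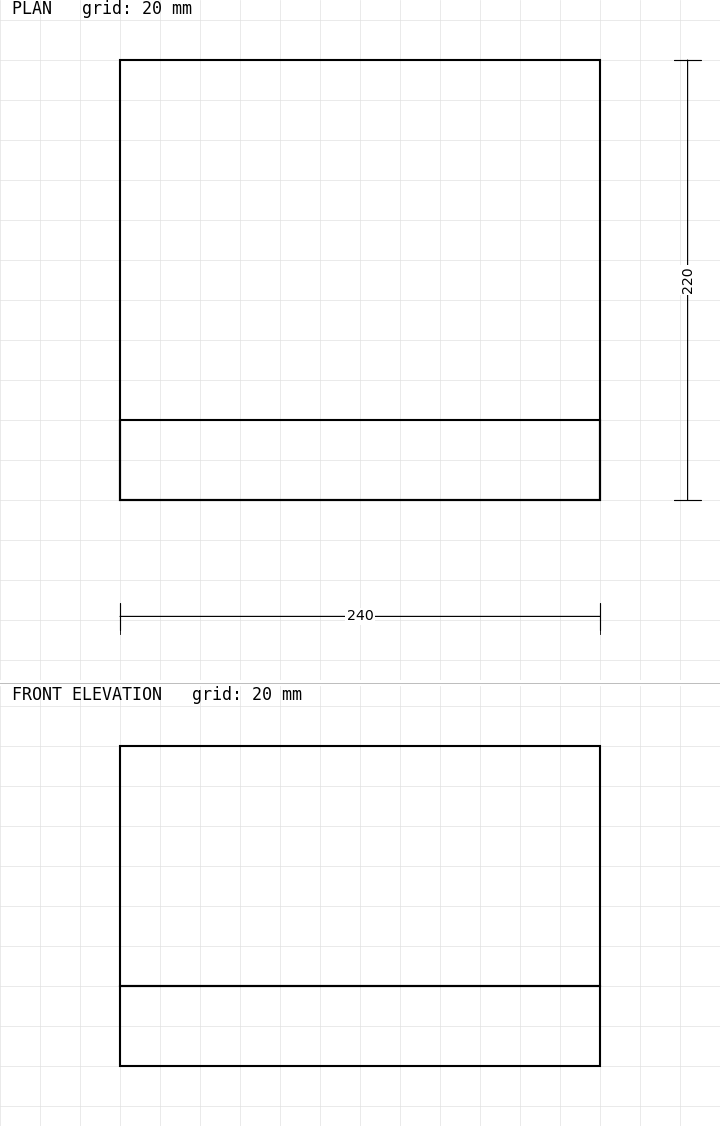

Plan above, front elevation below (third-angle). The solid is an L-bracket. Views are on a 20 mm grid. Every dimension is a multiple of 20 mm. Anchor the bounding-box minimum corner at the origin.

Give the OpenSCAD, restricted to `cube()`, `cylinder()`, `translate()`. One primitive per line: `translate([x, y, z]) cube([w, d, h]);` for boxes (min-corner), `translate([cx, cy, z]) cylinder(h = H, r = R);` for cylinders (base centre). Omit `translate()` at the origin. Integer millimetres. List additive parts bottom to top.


cube([240, 220, 40]);
translate([0, 0, 40]) cube([240, 40, 120]);


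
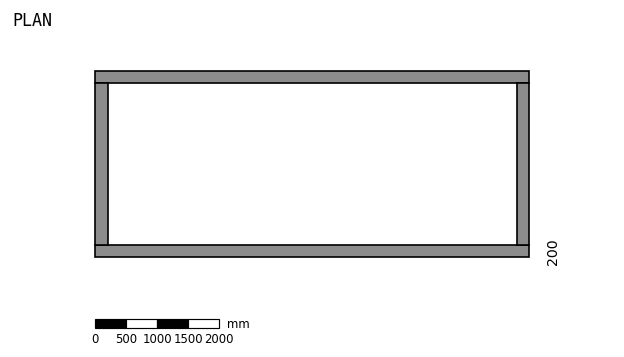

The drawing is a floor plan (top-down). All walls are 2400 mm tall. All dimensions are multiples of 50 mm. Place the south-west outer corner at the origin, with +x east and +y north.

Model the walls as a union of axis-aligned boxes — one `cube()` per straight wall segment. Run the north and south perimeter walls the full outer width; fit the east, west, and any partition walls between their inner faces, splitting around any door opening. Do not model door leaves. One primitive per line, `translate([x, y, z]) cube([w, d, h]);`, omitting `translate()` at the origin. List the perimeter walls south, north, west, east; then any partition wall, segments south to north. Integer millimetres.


cube([7000, 200, 2400]);
translate([0, 2800, 0]) cube([7000, 200, 2400]);
translate([0, 200, 0]) cube([200, 2600, 2400]);
translate([6800, 200, 0]) cube([200, 2600, 2400]);
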